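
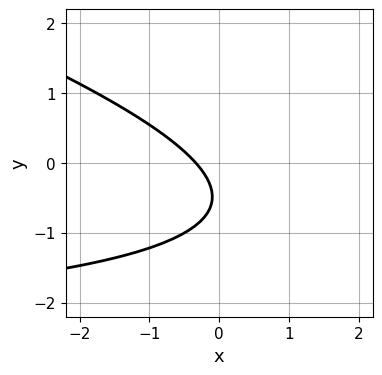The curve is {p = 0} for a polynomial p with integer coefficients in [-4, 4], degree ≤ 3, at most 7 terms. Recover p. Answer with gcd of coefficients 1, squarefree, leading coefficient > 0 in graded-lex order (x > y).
x*y + 3*y^2 + 3*x + 3*y + 1

1. Degree: no degree-1 curve has this shape, so deg p = 2.
2. Checking where it meets the axes: the curve avoids every integer y-axis point in the box.
3. Putting this together gives p.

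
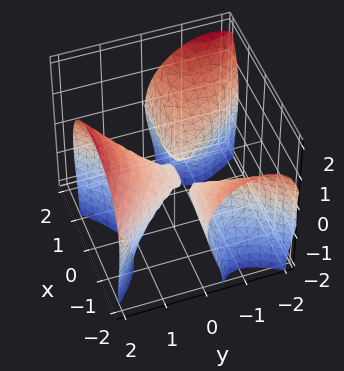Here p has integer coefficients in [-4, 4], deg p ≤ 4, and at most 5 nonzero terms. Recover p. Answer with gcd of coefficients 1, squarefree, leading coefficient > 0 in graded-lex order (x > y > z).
3*x^2*y - 2*y^3 + z^3 + 2*x*y + 3*z^2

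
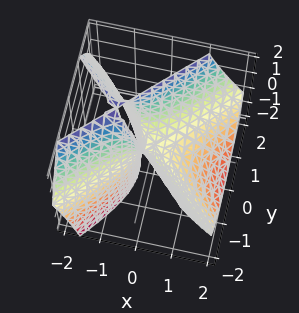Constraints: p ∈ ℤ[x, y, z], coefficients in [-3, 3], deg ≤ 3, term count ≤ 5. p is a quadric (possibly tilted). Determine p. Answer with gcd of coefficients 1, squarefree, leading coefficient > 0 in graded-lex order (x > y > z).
2*x^2 + 2*x*z - 2*y^2 + z

deg p = 2.
From the visible intercepts: it meets the z-axis at z = 0 (among the integer gridlines); it crosses the y-axis at the gridline y = 0; it meets the x-axis at x = 0 (among the integer gridlines).
These observations pin down the coefficients.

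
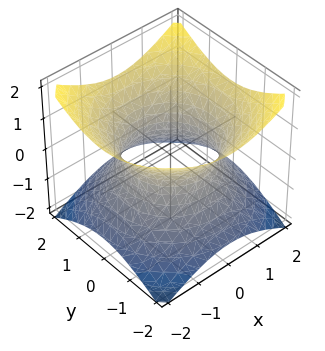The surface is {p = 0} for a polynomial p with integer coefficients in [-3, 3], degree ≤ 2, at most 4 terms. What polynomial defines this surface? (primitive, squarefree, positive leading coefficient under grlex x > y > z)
(a) Degree: a generic line meets the surface in up to 2 points, so deg p = 2.
(b) Symmetries: rotational symmetry about the z-axis ⇒ p depends on x, y only through x² + y².
(c) Observable constraints: a circular section at z = 0 has radius between 1 and 2; it misses every integer gridline on the z-axis.
(d) These observations pin down the coefficients.

2*x^2 + 2*y^2 - 3*z^2 - 3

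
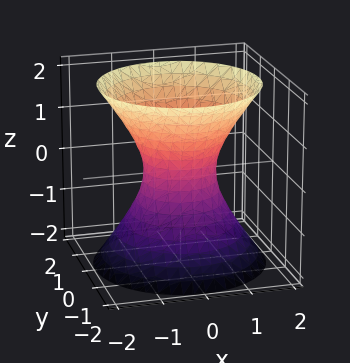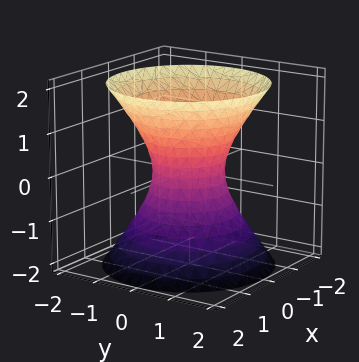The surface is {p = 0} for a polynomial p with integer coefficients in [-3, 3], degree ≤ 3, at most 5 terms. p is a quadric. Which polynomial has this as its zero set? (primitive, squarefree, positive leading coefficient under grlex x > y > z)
3*x^2 + 3*y^2 - 2*z^2 - 2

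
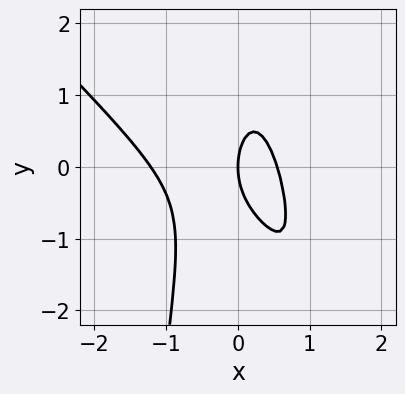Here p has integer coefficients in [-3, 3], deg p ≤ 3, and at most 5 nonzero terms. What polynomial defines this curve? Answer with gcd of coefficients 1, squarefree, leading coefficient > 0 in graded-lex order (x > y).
The degree is 3 — the shape is more complex than any degree-2 curve.
Against the integer gridlines: one y-axis crossing is at y = 0; it crosses the x-axis at the gridline x = 0.
Solving for integer coefficients yields p as stated.

3*x^3 + 3*x^2*y + 2*x^2 + y^2 - 2*x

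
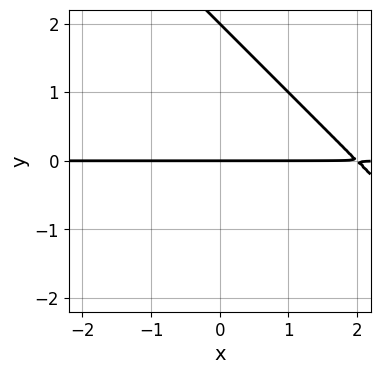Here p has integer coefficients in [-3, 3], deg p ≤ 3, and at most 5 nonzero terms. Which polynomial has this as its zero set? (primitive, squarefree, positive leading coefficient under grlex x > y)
x*y + y^2 - 2*y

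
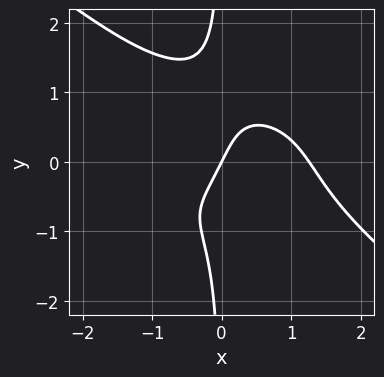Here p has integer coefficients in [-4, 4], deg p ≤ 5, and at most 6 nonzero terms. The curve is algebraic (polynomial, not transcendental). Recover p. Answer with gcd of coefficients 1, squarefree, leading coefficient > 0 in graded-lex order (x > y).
x^4 + 2*x*y^3 + 2*x^2*y - 2*x + y

(a) Degree: a generic line meets the curve in up to 4 points, so deg p = 4.
(b) Observable constraints: one x-axis crossing is at x = 0; one y-axis crossing is at y = 0.
(c) Putting this together gives p.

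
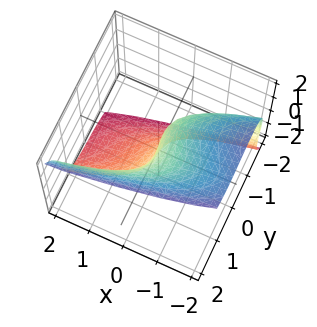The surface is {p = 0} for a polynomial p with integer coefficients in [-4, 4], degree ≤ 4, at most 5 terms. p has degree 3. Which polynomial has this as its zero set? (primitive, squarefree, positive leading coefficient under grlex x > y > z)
1. The degree is 3 — no degree-2 surface has this shape.
2. From the visible intercepts: one x-axis crossing is at x = 0; one z-axis crossing is at z = 0; it crosses the y-axis at the gridline y = 0.
3. These observations pin down the coefficients.

2*y^3 - z^3 - y*z - 3*x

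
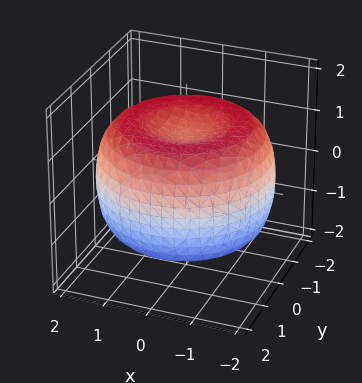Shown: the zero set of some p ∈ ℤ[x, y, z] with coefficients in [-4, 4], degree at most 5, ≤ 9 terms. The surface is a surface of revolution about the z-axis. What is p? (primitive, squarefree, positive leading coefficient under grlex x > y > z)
x^4 + 2*x^2*y^2 + y^4 - 3*x^2 - 3*y^2 + 3*z^2 - 3

(a) deg p = 4.
(b) Symmetry: the z-axis is an axis of rotation, so x and y enter only as x² + y².
(c) Checking where it meets the axes: among the integer gridlines, it crosses the z-axis at z ∈ {-1, 1}; a circular section at z = 0 has radius between 1 and 2.
(d) Together with the visible shape, these determine p as stated.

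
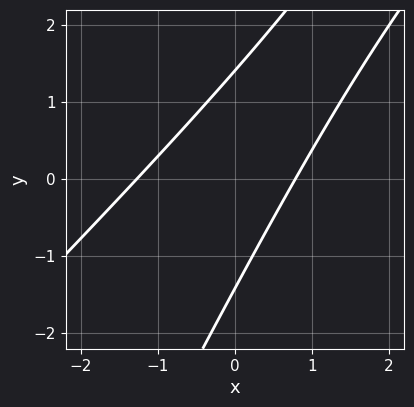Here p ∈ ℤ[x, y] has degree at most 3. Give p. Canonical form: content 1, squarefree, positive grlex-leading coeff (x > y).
2*x^2 - 3*x*y + y^2 + x - 2

1. The degree is 2 — the shape is more complex than any degree-1 curve.
2. Solving for integer coefficients yields p as stated.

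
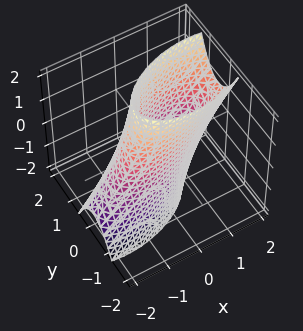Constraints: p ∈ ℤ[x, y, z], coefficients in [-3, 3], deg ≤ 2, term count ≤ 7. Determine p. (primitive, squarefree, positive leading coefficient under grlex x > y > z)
First, deg p = 2. The shape is more complex than any degree-1 surface.
Then, from the visible intercepts: the surface avoids every integer z-axis point in the box.
Finally, together with the visible shape, these determine p as stated.

x^2 - x*y - x*z + 3*y^2 - 2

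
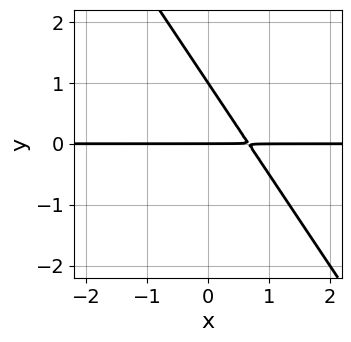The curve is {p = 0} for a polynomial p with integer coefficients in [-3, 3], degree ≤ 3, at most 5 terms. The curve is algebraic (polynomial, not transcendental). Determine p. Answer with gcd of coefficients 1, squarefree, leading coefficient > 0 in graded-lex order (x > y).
1. Degree: the shape is more complex than any degree-1 curve, so deg p = 2.
2. Checking where it meets the axes: among the integer gridlines, it crosses the y-axis at y ∈ {0, 1}; every point of the x-axis in the box is on the curve.
3. Together with the visible shape, these determine p as stated.

3*x*y + 2*y^2 - 2*y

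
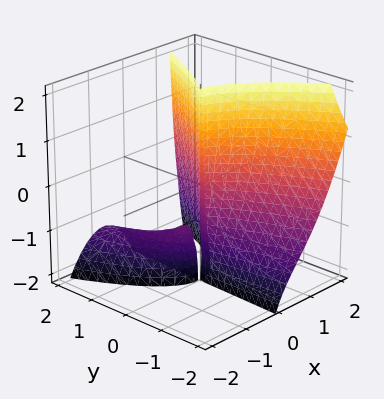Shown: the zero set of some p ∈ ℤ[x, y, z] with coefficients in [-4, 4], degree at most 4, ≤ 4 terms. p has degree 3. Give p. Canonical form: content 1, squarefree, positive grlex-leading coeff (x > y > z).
3*x^3 + 2*x*y*z - y^2*z - 2*y^2

(a) I count 2 distinct pieces. Treating them together as one polynomial.
(b) deg p = 3. The shape is more complex than any degree-2 surface.
(c) From the axis intercepts and sections: every point of the z-axis in the box is on the surface; it meets the x-axis at x = 0 (among the integer gridlines); it crosses the y-axis at the gridline y = 0.
(d) Matching integer coefficients to the picture gives p.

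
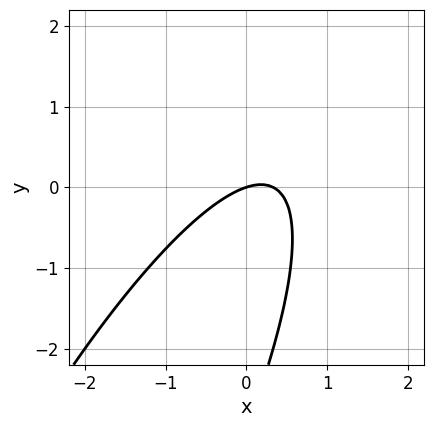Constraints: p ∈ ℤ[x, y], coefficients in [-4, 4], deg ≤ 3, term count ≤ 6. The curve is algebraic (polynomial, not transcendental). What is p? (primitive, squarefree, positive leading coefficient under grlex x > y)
3*x^2 - 3*x*y + y^2 - x + 3*y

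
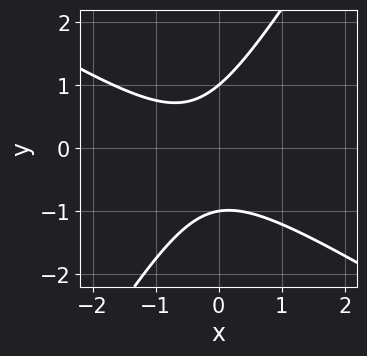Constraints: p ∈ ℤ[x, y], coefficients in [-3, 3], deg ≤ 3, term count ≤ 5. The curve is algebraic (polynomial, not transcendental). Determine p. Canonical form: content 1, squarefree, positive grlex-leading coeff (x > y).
3*x^2 + 3*x*y - 3*y^2 + 2*x + 3

(a) deg p = 2.
(b) From the axis intercepts and sections: among the integer gridlines, it crosses the y-axis at y ∈ {-1, 1}; it misses every integer gridline on the x-axis.
(c) Solving for integer coefficients yields p as stated.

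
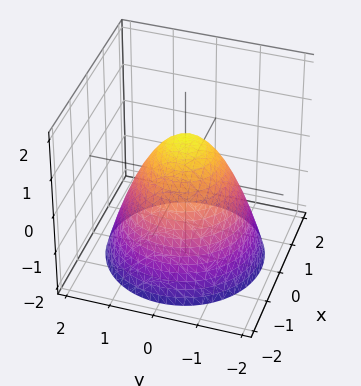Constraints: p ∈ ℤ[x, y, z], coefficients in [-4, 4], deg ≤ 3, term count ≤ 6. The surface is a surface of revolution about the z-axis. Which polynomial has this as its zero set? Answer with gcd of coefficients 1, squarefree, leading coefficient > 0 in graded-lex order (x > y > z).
1. deg p = 2. No degree-1 surface has this shape.
2. Symmetries: rotational symmetry about the z-axis ⇒ p depends on x, y only through x² + y².
3. Checking where it meets the axes: the y-axis gridline crossings are at y ∈ {-1, 1}; it meets the z-axis at z = 1 (among the integer gridlines); the x-axis gridline crossings are at x ∈ {-1, 1}.
4. Matching integer coefficients to the picture gives p.

x^2 + y^2 + z - 1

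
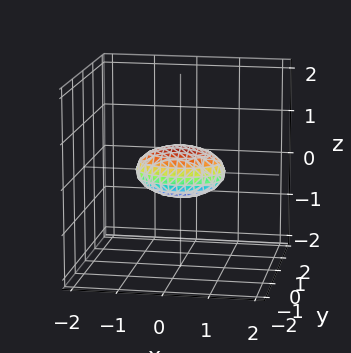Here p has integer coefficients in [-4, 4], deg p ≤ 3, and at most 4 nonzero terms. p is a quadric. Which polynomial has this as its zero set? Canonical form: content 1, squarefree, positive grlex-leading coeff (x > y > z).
x^2 + 2*y^2 + 3*z^2 - 1

1. deg p = 2.
2. Symmetries: it's symmetric under y → −y, forcing even powers of y; it's symmetric under x → −x, forcing even powers of x; it's symmetric under z → −z, forcing even powers of z.
3. Reading off the gridlines: the x-axis gridline crossings are at x ∈ {-1, 1}.
4. Together with the visible shape, these determine p as stated.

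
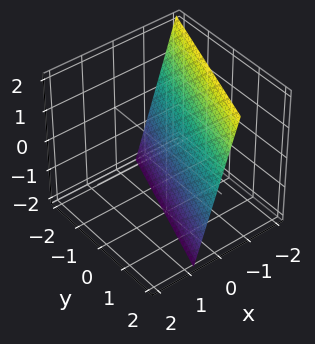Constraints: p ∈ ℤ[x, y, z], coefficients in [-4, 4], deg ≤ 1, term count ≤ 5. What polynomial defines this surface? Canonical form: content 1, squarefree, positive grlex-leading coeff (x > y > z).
3*x - y + z + 2

First, deg p = 1.
Next, from the visible intercepts: one y-axis crossing is at y = 2; one z-axis crossing is at z = -2.
Finally, assembling these constraints gives the stated polynomial.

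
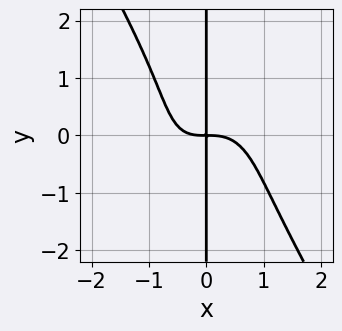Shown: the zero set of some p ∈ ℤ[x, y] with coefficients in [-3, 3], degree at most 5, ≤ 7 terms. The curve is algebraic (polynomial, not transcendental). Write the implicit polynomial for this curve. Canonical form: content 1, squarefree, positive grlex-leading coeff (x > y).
3*x^4 - x^3*y + x*y^3 + x^2*y + 3*x*y

(a) Degree: the shape is more complex than any degree-3 curve, so deg p = 4.
(b) From the visible intercepts: every point of the y-axis in the box is on the curve.
(c) Solving for integer coefficients yields p as stated.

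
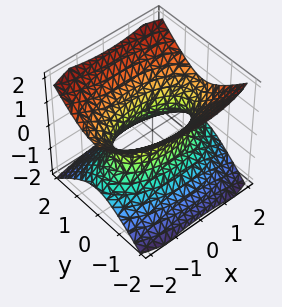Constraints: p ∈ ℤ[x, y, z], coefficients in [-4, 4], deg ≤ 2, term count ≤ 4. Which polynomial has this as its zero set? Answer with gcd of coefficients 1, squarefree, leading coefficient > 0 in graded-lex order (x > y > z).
x^2 + 3*y^2 - 3*z^2 - 2

First, degree: one connected sheet with a waist; a quadric, so deg p = 2.
Then, symmetries: it's symmetric under z → −z, forcing even powers of z; it's symmetric under x → −x, forcing even powers of x; it's symmetric under y → −y, forcing even powers of y.
Next, from the axis intercepts and sections: no z-intercept at any integer in the box.
Finally, solving for integer coefficients yields p as stated.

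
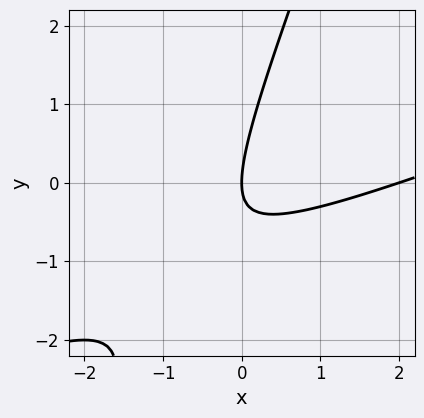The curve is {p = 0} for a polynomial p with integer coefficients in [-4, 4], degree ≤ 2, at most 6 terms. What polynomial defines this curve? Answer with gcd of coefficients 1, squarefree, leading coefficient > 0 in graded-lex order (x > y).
deg p = 2.
From the visible intercepts: among the integer gridlines, it crosses the x-axis at x ∈ {0, 2}; it crosses the y-axis at the gridline y = 0.
These observations pin down the coefficients.

x^2 - 3*x*y + y^2 - 2*x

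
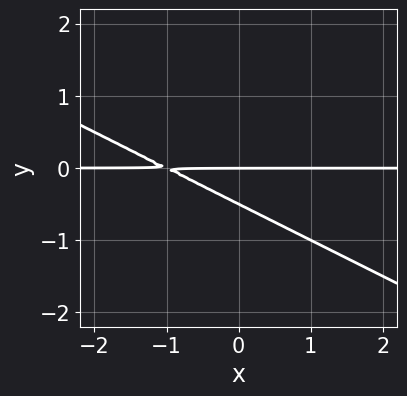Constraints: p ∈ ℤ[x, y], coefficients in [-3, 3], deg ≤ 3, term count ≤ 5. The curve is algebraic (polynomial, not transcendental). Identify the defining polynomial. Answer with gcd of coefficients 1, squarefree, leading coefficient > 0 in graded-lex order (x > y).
deg p = 2. The shape is more complex than any degree-1 curve.
Checking where it meets the axes: it meets the y-axis at y = 0 (among the integer gridlines); the visible x-axis segment lies entirely on the curve.
Fitting integer coefficients to these (and the overall shape) gives p.

x*y + 2*y^2 + y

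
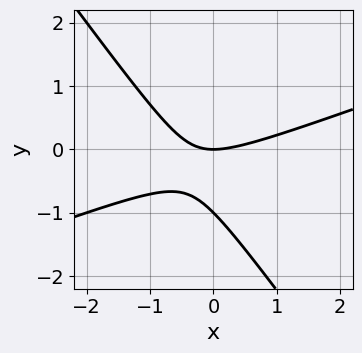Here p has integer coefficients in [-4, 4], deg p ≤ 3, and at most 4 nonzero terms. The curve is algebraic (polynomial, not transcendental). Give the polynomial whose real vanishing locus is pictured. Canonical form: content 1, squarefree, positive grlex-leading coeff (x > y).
First, degree: a generic line meets the curve in up to 2 points, so deg p = 2.
Then, against the integer gridlines: the y-axis gridline crossings are at y ∈ {-1, 0}; it meets the x-axis at x = 0 (among the integer gridlines).
Finally, these observations pin down the coefficients.

x^2 - 2*x*y - 2*y^2 - 2*y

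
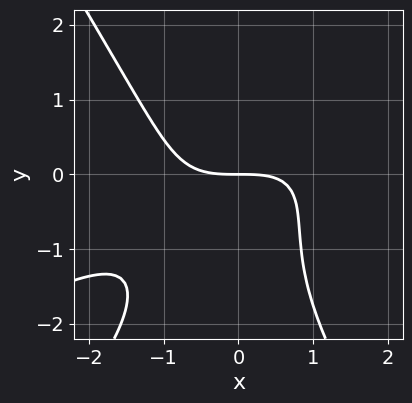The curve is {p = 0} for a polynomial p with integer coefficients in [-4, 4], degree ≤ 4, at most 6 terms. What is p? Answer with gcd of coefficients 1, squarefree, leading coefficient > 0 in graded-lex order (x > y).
(a) Degree: a generic line meets the curve in up to 3 points, so deg p = 3.
(b) From the axis intercepts and sections: one y-axis crossing is at y = 0; it meets the x-axis at x = 0 (among the integer gridlines).
(c) Putting this together gives p.

x^3 - 2*x^2*y + y^3 + 2*y^2 + 3*y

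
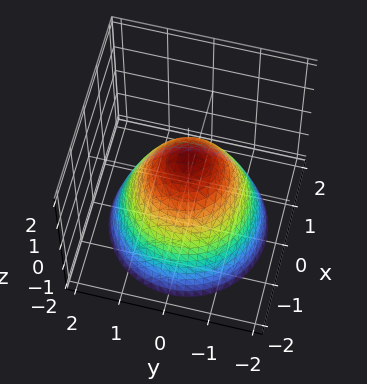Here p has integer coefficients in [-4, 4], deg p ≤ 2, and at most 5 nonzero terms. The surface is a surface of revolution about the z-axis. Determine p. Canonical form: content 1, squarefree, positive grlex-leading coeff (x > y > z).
x^2 + y^2 + z - 1

deg p = 2. The shape is more complex than any degree-1 surface.
Symmetry: every cross-section ⟂ z is a circle, so x, y appear only via x² + y².
Reading off the gridlines: one z-axis crossing is at z = 1; a circular section at z = 0 has radius exactly 1; the x-axis gridline crossings are at x ∈ {-1, 1}; the y-axis gridline crossings are at y ∈ {-1, 1}.
Fitting integer coefficients to these (and the overall shape) gives p.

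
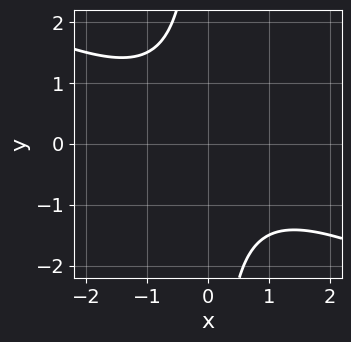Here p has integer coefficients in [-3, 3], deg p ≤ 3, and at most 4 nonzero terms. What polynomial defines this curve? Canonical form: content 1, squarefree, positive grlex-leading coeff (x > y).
1. deg p = 2.
2. From the axis intercepts and sections: the curve avoids every integer x-axis point in the box; the curve avoids every integer y-axis point in the box.
3. Putting this together gives p.

x^2 + 2*x*y + 2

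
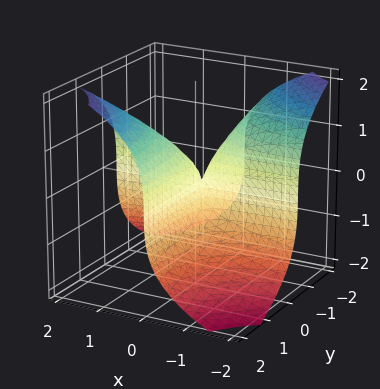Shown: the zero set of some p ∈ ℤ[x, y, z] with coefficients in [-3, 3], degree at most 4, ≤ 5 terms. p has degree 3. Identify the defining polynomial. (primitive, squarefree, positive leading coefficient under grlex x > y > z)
z^3 - 3*x*y - x

First, the degree is 3 — a generic line meets the surface in up to 3 points.
Next, against the integer gridlines: it meets the z-axis at z = 0 (among the integer gridlines); one x-axis crossing is at x = 0; the visible y-axis segment lies entirely on the surface.
Finally, matching integer coefficients to the picture gives p.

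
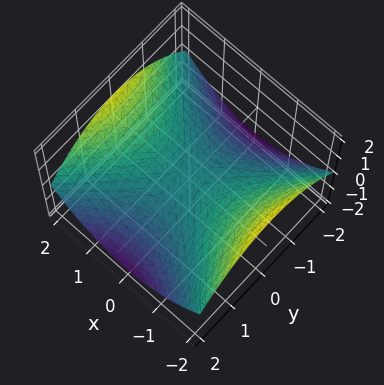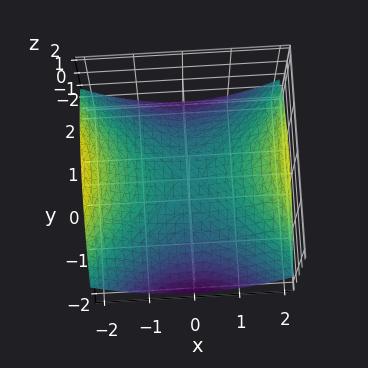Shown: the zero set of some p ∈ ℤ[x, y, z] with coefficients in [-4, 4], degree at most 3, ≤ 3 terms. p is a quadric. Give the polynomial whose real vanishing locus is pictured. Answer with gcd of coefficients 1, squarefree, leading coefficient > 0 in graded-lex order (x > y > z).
x^2 - y^2 - 3*z

First, the degree is 2 — a saddle surface; a quadric.
Next, symmetries: mirror symmetry x ↦ −x ⇒ only even powers of x; it's symmetric under y → −y, forcing even powers of y.
Then, checking where it meets the axes: it crosses the x-axis at the gridline x = 0; it meets the z-axis at z = 0 (among the integer gridlines); it crosses the y-axis at the gridline y = 0.
Finally, the integer polynomial consistent with all of this is the stated p.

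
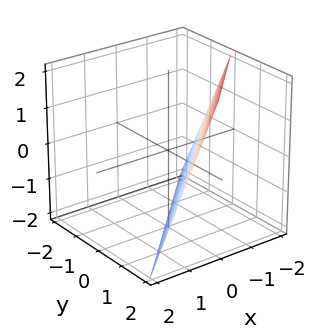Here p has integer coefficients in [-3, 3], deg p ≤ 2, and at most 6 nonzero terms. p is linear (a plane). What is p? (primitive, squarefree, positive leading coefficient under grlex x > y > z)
2*x - 2*y + z + 2

(a) deg p = 1. Every cross-section is a straight line — this is a plane.
(b) From the visible intercepts: one z-axis crossing is at z = -2; it meets the x-axis at x = -1 (among the integer gridlines); it meets the y-axis at y = 1 (among the integer gridlines).
(c) Solving for integer coefficients yields p as stated.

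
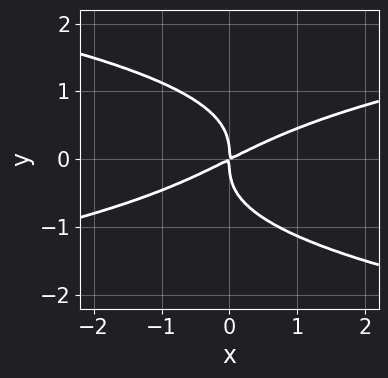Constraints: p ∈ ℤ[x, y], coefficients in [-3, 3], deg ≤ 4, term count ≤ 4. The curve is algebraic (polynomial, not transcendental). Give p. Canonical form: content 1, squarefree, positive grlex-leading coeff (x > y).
(a) deg p = 4. The shape is more complex than any degree-3 curve.
(b) From the axis intercepts and sections: it crosses the y-axis at the gridline y = 0; it meets the x-axis at x = 0 (among the integer gridlines).
(c) Matching integer coefficients to the picture gives p.

2*y^4 - x^2 + 2*x*y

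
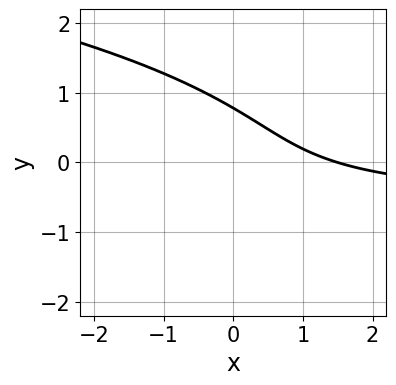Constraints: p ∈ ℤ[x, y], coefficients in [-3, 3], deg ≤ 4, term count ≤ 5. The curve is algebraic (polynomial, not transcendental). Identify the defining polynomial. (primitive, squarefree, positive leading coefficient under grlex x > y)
3*y^3 + 3*x*y + 2*x + 2*y - 3

deg p = 3. No degree-2 curve has this shape.
Putting this together gives p.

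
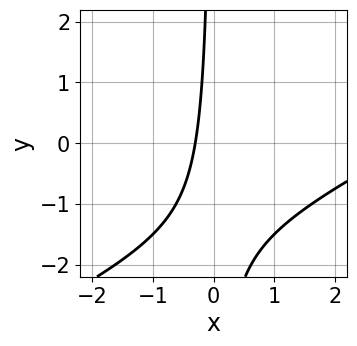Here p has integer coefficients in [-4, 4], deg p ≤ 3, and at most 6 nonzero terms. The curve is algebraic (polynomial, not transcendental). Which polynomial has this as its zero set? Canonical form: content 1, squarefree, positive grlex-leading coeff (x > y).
x^2 - 2*x*y - 3*x - 1

(a) The degree is 2 — a generic line meets the curve in up to 2 points.
(b) From the axis intercepts and sections: it misses every integer gridline on the y-axis.
(c) These observations pin down the coefficients.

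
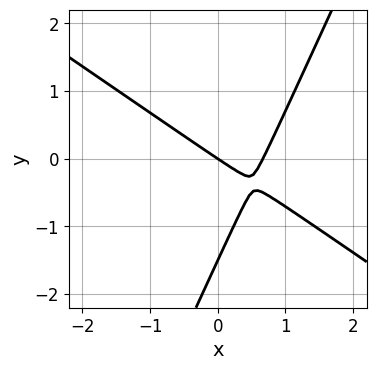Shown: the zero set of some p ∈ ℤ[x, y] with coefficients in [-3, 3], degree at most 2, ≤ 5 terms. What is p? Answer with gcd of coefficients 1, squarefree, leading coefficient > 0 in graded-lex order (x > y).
3*x^2 + 3*x*y - 2*y^2 - 2*x - 3*y

(a) The degree is 2 — no degree-1 curve has this shape.
(b) Observable constraints: it meets the y-axis at y = 0 (among the integer gridlines); it crosses the x-axis at the gridline x = 0.
(c) Solving for integer coefficients yields p as stated.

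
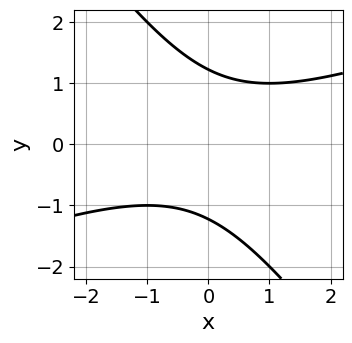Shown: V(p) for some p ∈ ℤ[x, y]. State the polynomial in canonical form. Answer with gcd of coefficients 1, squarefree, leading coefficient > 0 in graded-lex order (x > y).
x^2 - 2*x*y - 2*y^2 + 3

The degree is 2 — no degree-1 curve has this shape.
Reading off the gridlines: no x-intercept at any integer in the box.
The integer polynomial consistent with all of this is the stated p.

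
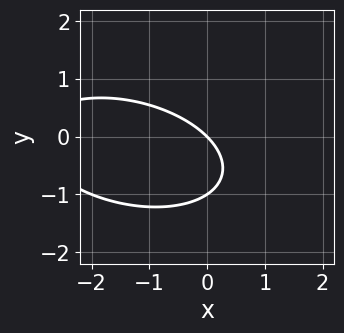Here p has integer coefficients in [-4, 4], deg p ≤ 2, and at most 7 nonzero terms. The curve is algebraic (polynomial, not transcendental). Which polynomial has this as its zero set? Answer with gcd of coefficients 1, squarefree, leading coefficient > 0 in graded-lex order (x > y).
x^2 + x*y + 3*y^2 + 3*x + 3*y

(a) Degree: the shape is more complex than any degree-1 curve, so deg p = 2.
(b) Observable constraints: the y-axis gridline crossings are at y ∈ {-1, 0}; one x-axis crossing is at x = 0.
(c) These observations pin down the coefficients.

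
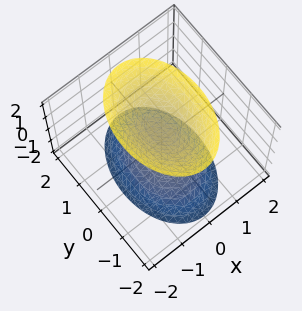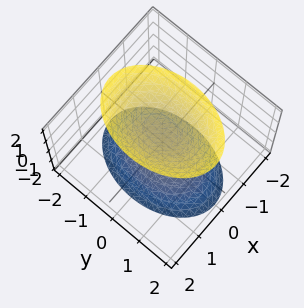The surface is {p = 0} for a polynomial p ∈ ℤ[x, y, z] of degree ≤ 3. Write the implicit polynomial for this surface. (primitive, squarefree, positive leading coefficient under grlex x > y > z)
The picture has 2 separate pieces.
deg p = 2.
Symmetries: it's symmetric under x → −x, forcing even powers of x; the z ↦ −z reflection is a symmetry, so z appears only in even powers; the y ↦ −y reflection is a symmetry, so y appears only in even powers.
From the visible intercepts: it misses every integer gridline on the y-axis; the surface avoids every integer x-axis point in the box; among the integer gridlines, it crosses the z-axis at z ∈ {-1, 1}.
Fitting integer coefficients to these (and the overall shape) gives p.

2*x^2 + y^2 - z^2 + 1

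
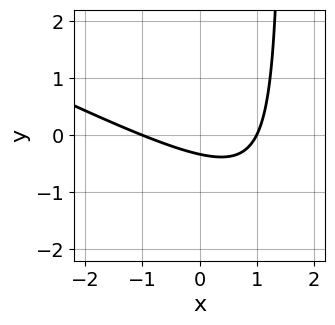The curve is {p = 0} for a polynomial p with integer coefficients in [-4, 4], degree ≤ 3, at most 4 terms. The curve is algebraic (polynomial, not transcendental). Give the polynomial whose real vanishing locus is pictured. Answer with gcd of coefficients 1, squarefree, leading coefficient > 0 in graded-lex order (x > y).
x^2 + 2*x*y - 3*y - 1

The degree is 2 — a generic line meets the curve in up to 2 points.
Checking where it meets the axes: among the integer gridlines, it crosses the x-axis at x ∈ {-1, 1}.
Fitting integer coefficients to these (and the overall shape) gives p.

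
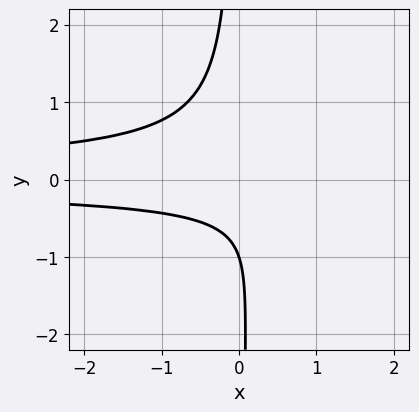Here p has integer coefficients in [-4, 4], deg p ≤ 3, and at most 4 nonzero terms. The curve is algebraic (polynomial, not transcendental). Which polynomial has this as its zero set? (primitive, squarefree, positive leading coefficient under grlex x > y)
3*x*y^2 + y + 1

(a) The degree is 3 — the shape is more complex than any degree-2 curve.
(b) From the axis intercepts and sections: it meets the y-axis at y = -1 (among the integer gridlines); the curve avoids every integer x-axis point in the box.
(c) Fitting integer coefficients to these (and the overall shape) gives p.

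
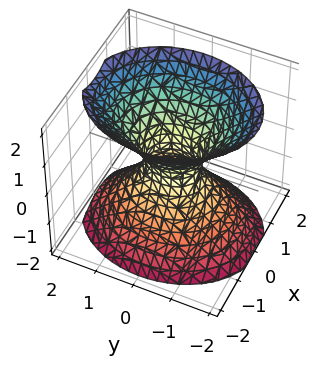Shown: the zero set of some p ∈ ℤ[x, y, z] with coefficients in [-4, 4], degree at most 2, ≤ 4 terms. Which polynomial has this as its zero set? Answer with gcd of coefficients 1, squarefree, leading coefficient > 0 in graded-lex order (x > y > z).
(a) Degree: an hourglass — one-sheet hyperboloid; a quadric, so deg p = 2.
(b) Symmetries: the z ↦ −z reflection is a symmetry, so z appears only in even powers; mirror symmetry x ↦ −x ⇒ only even powers of x; mirror symmetry y ↦ −y ⇒ only even powers of y.
(c) Reading off the gridlines: no z-intercept at any integer in the box.
(d) Assembling these constraints gives the stated polynomial.

3*x^2 + 2*y^2 - 2*z^2 - 1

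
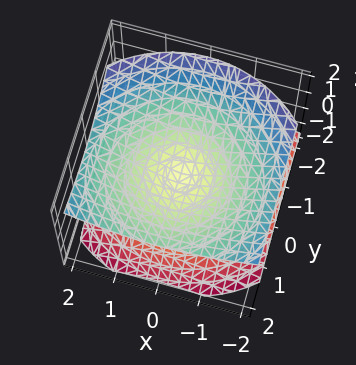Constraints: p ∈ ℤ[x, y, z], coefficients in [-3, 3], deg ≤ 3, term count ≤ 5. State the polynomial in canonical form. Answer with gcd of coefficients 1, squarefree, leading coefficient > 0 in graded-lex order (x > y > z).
The degree is 2 — a generic line meets the surface in up to 2 points.
Against the integer gridlines: one x-axis crossing is at x = 0; one z-axis crossing is at z = 0.
Matching integer coefficients to the picture gives p.

x^2 + y^2 - y*z - 2*z^2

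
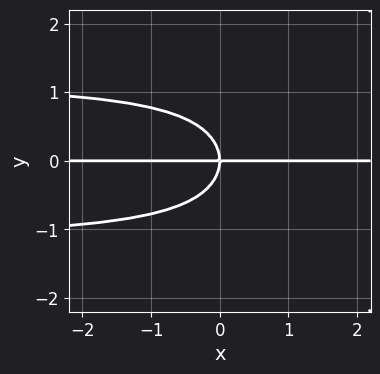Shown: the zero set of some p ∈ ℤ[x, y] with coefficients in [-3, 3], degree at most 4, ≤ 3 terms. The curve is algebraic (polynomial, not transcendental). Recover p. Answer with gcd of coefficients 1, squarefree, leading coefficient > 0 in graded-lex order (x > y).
2*x*y^3 - 3*y^3 - 3*x*y

(a) The degree is 4 — a generic line meets the curve in up to 4 points.
(b) From the axis intercepts and sections: one y-axis crossing is at y = 0; every point of the x-axis in the box is on the curve.
(c) These observations pin down the coefficients.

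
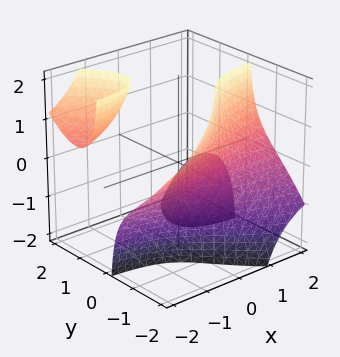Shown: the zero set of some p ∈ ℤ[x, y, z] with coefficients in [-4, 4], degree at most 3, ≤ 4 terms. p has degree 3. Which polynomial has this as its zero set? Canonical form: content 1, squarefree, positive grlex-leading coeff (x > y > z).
2*x*y*z + y^3 + 2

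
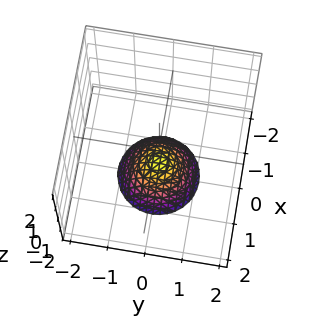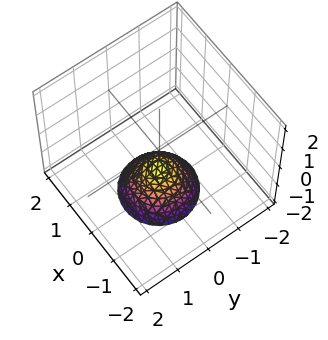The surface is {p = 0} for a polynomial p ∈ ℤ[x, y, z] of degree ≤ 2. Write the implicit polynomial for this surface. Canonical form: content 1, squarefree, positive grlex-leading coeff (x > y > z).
x^2 + y^2 + z + 1

First, deg p = 2.
Then, symmetries: rotational symmetry about the z-axis ⇒ p depends on x, y only through x² + y².
Next, reading off the gridlines: the surface avoids every integer y-axis point in the box; a circular section at z = -2 has radius exactly 1; no x-intercept at any integer in the box; one z-axis crossing is at z = -1.
Finally, together with the visible shape, these determine p as stated.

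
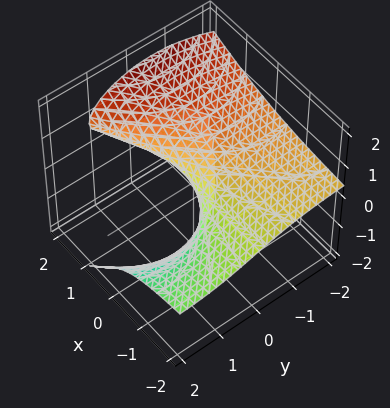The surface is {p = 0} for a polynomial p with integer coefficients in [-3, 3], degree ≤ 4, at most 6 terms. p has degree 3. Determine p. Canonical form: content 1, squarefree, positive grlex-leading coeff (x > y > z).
y^2*z + z^3 - 3*x*z + 2*z^2 + 2*y

Degree: a generic line meets the surface in up to 3 points, so deg p = 3.
From the visible intercepts: among the integer gridlines, it crosses the z-axis at z ∈ {-2, 0}; every point of the x-axis in the box is on the surface; it meets the y-axis at y = 0 (among the integer gridlines).
Matching integer coefficients to the picture gives p.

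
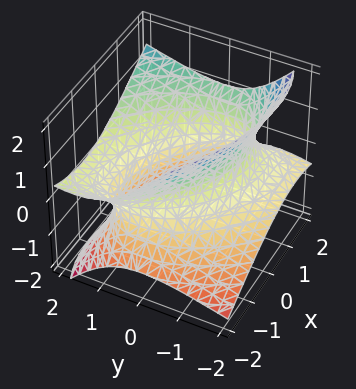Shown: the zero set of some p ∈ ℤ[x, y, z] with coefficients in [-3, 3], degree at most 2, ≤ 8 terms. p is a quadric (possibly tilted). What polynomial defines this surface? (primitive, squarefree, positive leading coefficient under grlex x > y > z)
x^2 + x*y + y^2 - 2*y*z - 2*z^2 - 2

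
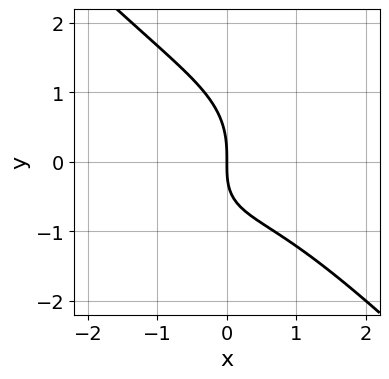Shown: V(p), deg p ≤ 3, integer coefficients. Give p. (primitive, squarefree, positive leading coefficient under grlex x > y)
x^3 + y^3 + x*y + 2*x

The degree is 3 — the shape is more complex than any degree-2 curve.
Against the integer gridlines: it crosses the x-axis at the gridline x = 0; it meets the y-axis at y = 0 (among the integer gridlines).
The integer polynomial consistent with all of this is the stated p.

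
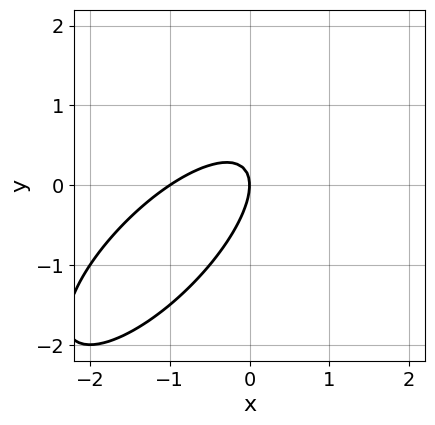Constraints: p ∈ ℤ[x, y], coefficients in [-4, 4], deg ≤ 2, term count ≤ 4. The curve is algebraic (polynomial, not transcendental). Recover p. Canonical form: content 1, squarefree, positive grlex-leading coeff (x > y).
2*x^2 - 3*x*y + 2*y^2 + 2*x

1. The degree is 2 — no degree-1 curve has this shape.
2. Observable constraints: it crosses the y-axis at the gridline y = 0; the x-axis gridline crossings are at x ∈ {-1, 0}.
3. Solving for integer coefficients yields p as stated.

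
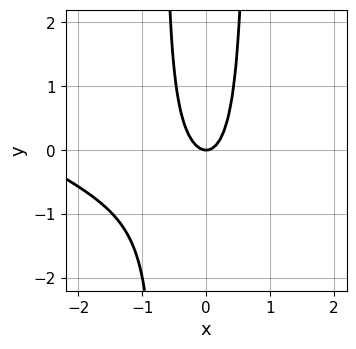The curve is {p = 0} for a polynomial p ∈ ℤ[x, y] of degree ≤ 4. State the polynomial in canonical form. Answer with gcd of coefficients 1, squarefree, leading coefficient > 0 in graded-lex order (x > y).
First, degree: no degree-2 curve has this shape, so deg p = 3.
Then, reading off the gridlines: it crosses the x-axis at the gridline x = 0; it crosses the y-axis at the gridline y = 0.
Finally, fitting integer coefficients to these (and the overall shape) gives p.

x^3 + 2*x^2*y + 3*x^2 - y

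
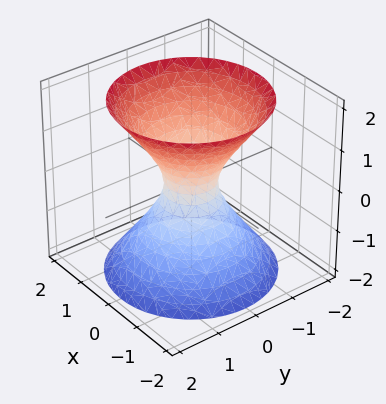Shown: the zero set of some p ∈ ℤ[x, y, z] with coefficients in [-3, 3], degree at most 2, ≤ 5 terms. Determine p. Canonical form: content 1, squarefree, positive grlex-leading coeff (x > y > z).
First, degree: an hourglass — one-sheet hyperboloid; a quadric, so deg p = 2.
Next, symmetries: every cross-section ⟂ z is a circle, so x, y appear only via x² + y²; the z ↦ −z reflection is a symmetry, so z appears only in even powers.
Then, against the integer gridlines: a circular section at z = -1 has radius exactly 1; it misses every integer gridline on the z-axis.
Finally, putting this together gives p.

3*x^2 + 3*y^2 - 2*z^2 - 1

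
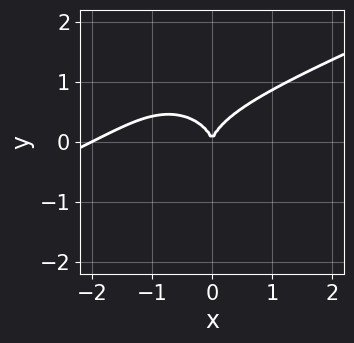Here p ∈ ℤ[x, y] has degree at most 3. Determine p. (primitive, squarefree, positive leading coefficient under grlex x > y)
1. deg p = 3. A generic line meets the curve in up to 3 points.
2. Checking where it meets the axes: the x-axis gridline crossings are at x ∈ {-2, 0}; it crosses the y-axis at the gridline y = 0.
3. The integer polynomial consistent with all of this is the stated p.

x^3 - 2*x^2*y - 2*y^3 + 2*x^2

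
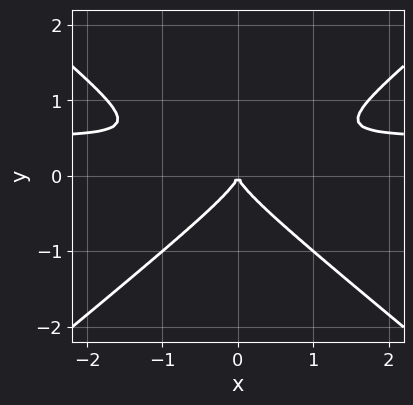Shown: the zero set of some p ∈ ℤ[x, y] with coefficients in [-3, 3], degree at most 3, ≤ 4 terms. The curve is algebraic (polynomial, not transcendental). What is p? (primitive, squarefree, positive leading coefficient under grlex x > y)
2*x^2*y - 3*y^3 - x^2

First, degree: a generic line meets the curve in up to 3 points, so deg p = 3.
Next, symmetries: it's symmetric under x → −x, forcing even powers of x.
Then, checking where it meets the axes: it crosses the x-axis at the gridline x = 0; it meets the y-axis at y = 0 (among the integer gridlines).
Finally, putting this together gives p.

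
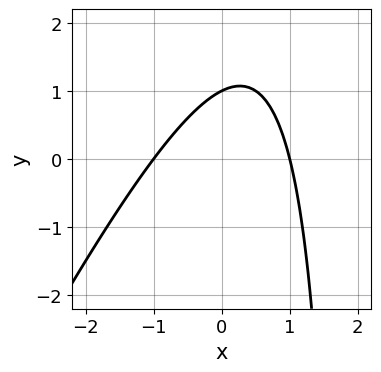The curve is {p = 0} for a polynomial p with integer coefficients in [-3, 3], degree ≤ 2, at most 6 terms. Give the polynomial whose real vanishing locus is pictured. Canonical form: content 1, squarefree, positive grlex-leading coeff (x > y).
2*x^2 - x*y + 2*y - 2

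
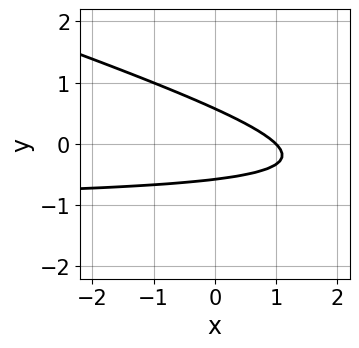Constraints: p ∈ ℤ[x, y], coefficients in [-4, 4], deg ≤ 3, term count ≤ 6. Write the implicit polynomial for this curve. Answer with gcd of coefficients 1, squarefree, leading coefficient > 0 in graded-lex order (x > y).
deg p = 2.
Against the integer gridlines: it crosses the x-axis at the gridline x = 1.
Putting this together gives p.

x*y + 3*y^2 + x - 1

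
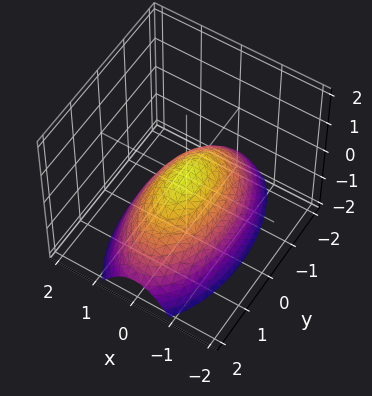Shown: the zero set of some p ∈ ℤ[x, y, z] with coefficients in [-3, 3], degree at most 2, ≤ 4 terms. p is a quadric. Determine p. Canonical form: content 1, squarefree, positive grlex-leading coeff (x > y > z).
3*x^2 + y^2 + 3*z

First, deg p = 2. A paraboloid; a quadric.
Next, symmetries: the x ↦ −x reflection is a symmetry, so x appears only in even powers; the y ↦ −y reflection is a symmetry, so y appears only in even powers.
Next, from the axis intercepts and sections: it crosses the x-axis at the gridline x = 0; it meets the y-axis at y = 0 (among the integer gridlines).
Finally, putting this together gives p.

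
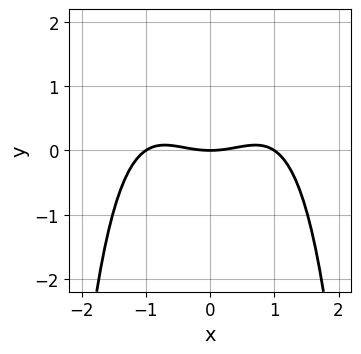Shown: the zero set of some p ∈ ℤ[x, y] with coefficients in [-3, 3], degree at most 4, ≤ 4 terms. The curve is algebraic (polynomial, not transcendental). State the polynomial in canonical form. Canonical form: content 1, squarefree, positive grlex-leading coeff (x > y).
x^4 - x^2 + 3*y

(a) Degree: no degree-3 curve has this shape, so deg p = 4.
(b) Symmetries: it's symmetric under x → −x, forcing even powers of x.
(c) From the visible intercepts: one y-axis crossing is at y = 0; the x-axis gridline crossings are at x ∈ {-1, 0, 1}.
(d) Together with the visible shape, these determine p as stated.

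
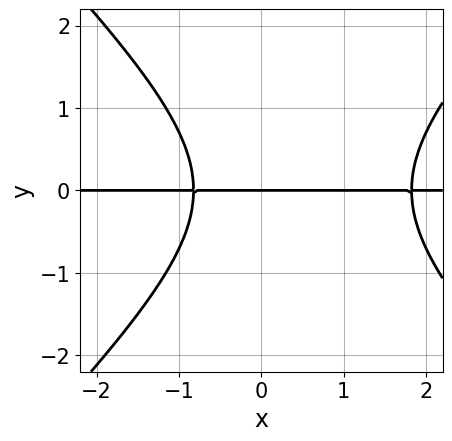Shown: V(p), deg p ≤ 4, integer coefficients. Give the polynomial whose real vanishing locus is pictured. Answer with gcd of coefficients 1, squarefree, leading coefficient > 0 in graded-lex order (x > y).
First, degree: a generic line meets the curve in up to 3 points, so deg p = 3.
Next, reading off the gridlines: the visible x-axis segment lies entirely on the curve; it meets the y-axis at y = 0 (among the integer gridlines).
Finally, these observations pin down the coefficients.

2*x^2*y - 2*y^3 - 2*x*y - 3*y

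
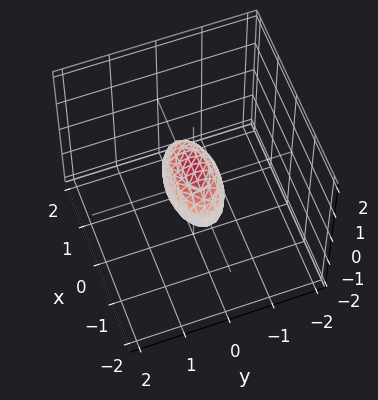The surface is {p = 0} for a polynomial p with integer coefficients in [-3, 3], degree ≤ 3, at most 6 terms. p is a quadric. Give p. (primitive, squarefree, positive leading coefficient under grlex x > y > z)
1. The degree is 2 — bounded and convex; a quadric.
2. Symmetries: it's symmetric under z → −z, forcing even powers of z; it's symmetric under y → −y, forcing even powers of y; mirror symmetry x ↦ −x ⇒ only even powers of x.
3. Reading off the gridlines: the x-axis gridline crossings are at x ∈ {-1, 1}.
4. Fitting integer coefficients to these (and the overall shape) gives p.

x^2 + 3*y^2 + 2*z^2 - 1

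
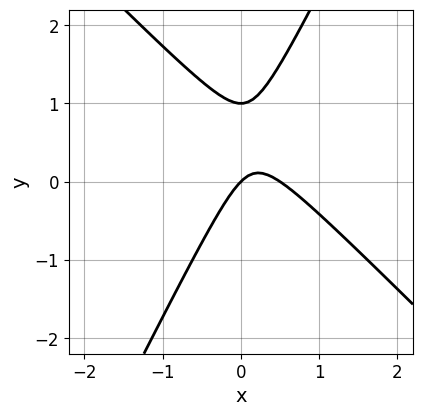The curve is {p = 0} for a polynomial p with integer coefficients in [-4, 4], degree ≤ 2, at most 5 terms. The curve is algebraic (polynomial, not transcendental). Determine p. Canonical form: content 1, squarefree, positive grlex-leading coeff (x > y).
2*x^2 + x*y - y^2 - x + y

(a) deg p = 2. A generic line meets the curve in up to 2 points.
(b) From the axis intercepts and sections: one x-axis crossing is at x = 0; among the integer gridlines, it crosses the y-axis at y ∈ {0, 1}.
(c) The integer polynomial consistent with all of this is the stated p.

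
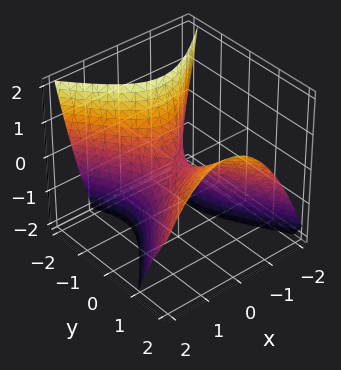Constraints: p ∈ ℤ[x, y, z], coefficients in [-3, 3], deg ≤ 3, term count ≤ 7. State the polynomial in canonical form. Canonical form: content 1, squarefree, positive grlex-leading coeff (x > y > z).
(a) Degree: no degree-1 surface has this shape, so deg p = 2.
(b) From the axis intercepts and sections: it crosses the y-axis at the gridline y = 0; it crosses the z-axis at the gridline z = 0; it meets the x-axis at x = 0 (among the integer gridlines).
(c) Solving for integer coefficients yields p as stated.

3*x^2 - x*y - 2*y^2 + 2*y*z + 2*z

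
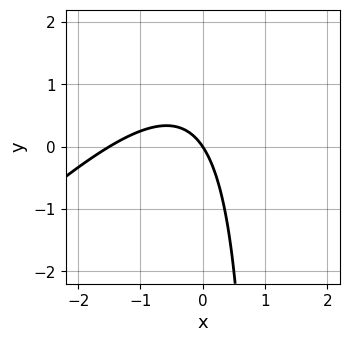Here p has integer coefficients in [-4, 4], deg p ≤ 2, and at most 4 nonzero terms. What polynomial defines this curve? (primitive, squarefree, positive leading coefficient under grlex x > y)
(a) The degree is 2 — no degree-1 curve has this shape.
(b) Reading off the gridlines: it crosses the y-axis at the gridline y = 0; it crosses the x-axis at the gridline x = 0.
(c) Putting this together gives p.

2*x^2 - 2*x*y + 3*x + 2*y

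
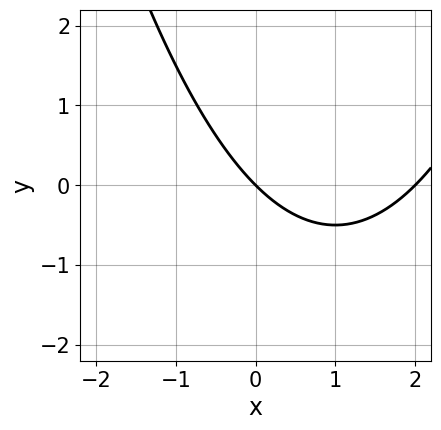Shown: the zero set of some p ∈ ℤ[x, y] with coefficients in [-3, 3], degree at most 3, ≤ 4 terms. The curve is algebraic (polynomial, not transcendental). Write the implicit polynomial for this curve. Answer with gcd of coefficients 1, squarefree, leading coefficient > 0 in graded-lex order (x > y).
x^2 - 2*x - 2*y

First, the degree is 2 — no degree-1 curve has this shape.
Next, observable constraints: it meets the y-axis at y = 0 (among the integer gridlines); the x-axis gridline crossings are at x ∈ {0, 2}.
Finally, together with the visible shape, these determine p as stated.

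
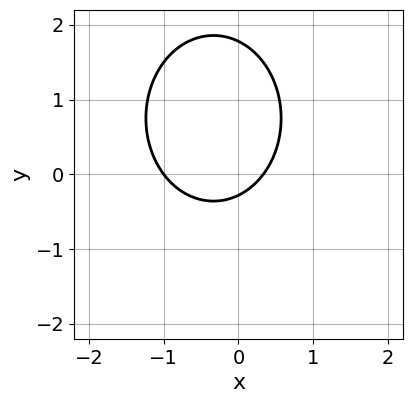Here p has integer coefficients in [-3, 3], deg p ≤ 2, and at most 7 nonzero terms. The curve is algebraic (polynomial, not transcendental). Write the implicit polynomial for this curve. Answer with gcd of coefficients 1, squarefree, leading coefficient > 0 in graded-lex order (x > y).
1. The degree is 2 — a generic line meets the curve in up to 2 points.
2. Observable constraints: one x-axis crossing is at x = -1.
3. Assembling these constraints gives the stated polynomial.

3*x^2 + 2*y^2 + 2*x - 3*y - 1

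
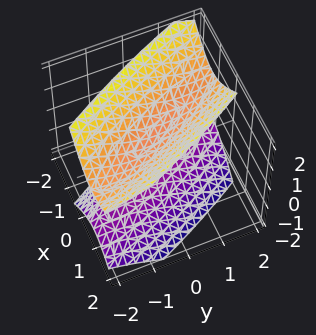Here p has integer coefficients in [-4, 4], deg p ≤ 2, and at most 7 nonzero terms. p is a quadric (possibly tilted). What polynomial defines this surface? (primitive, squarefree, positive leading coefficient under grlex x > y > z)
First, I count 2 distinct pieces. Treating them together as one polynomial.
Then, the degree is 2 — no degree-1 surface has this shape.
Then, checking where it meets the axes: no x-intercept at any integer in the box; it misses every integer gridline on the y-axis.
Finally, these observations pin down the coefficients.

3*x^2 + 3*x*y + y^2 - 2*z^2 + 1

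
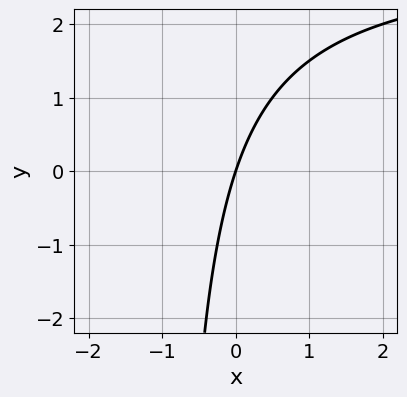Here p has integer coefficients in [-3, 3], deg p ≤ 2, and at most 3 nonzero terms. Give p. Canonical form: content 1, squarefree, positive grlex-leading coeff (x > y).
1. The degree is 2 — the shape is more complex than any degree-1 curve.
2. Observable constraints: it crosses the y-axis at the gridline y = 0; it crosses the x-axis at the gridline x = 0.
3. Solving for integer coefficients yields p as stated.

x*y - 3*x + y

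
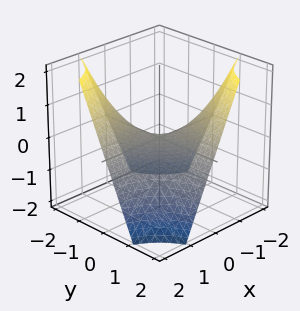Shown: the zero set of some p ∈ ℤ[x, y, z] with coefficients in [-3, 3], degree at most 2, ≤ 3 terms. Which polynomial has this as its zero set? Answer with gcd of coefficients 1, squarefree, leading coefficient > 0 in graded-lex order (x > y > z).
x*y + z

The degree is 2 — a saddle surface; a quadric.
From the visible intercepts: every point of the y-axis in the box is on the surface; one z-axis crossing is at z = 0; every point of the x-axis in the box is on the surface.
Fitting integer coefficients to these (and the overall shape) gives p.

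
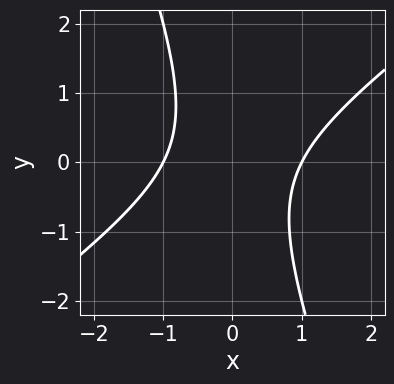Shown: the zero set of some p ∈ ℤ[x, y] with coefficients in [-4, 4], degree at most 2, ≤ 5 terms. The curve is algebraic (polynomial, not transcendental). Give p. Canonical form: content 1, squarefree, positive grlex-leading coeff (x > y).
2*x^2 - 2*x*y - y^2 - 2

First, degree: the shape is more complex than any degree-1 curve, so deg p = 2.
Next, from the visible intercepts: among the integer gridlines, it crosses the x-axis at x ∈ {-1, 1}; the curve avoids every integer y-axis point in the box.
Finally, assembling these constraints gives the stated polynomial.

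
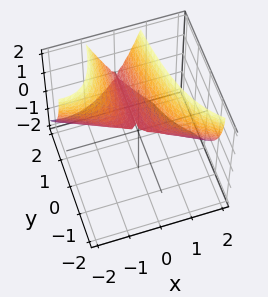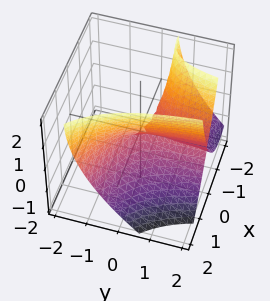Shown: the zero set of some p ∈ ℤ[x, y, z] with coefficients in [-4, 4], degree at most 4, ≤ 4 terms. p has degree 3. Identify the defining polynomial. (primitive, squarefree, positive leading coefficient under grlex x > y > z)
First, the degree is 3 — a generic line meets the surface in up to 3 points.
Then, against the integer gridlines: it crosses the z-axis at the gridline z = 0; every point of the y-axis in the box is on the surface; one x-axis crossing is at x = 0.
Finally, putting this together gives p.

x^3 + 2*x^2*y + x^2*z - z^2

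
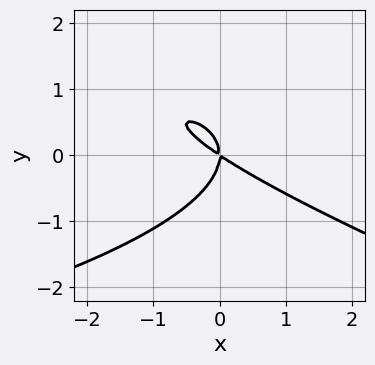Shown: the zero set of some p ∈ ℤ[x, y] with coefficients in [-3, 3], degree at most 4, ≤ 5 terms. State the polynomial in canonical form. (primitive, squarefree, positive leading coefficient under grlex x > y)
x*y^2 + 3*y^3 + 2*x^2 + 3*x*y

(a) deg p = 3. The shape is more complex than any degree-2 curve.
(b) Observable constraints: one x-axis crossing is at x = 0; one y-axis crossing is at y = 0.
(c) Assembling these constraints gives the stated polynomial.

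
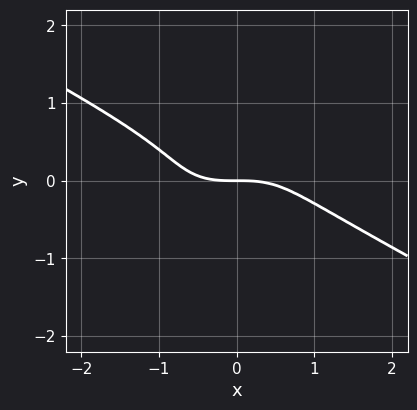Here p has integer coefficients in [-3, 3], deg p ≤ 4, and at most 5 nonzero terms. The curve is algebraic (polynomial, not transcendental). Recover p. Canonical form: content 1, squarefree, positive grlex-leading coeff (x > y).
First, the degree is 3 — a generic line meets the curve in up to 3 points.
Then, reading off the gridlines: it meets the y-axis at y = 0 (among the integer gridlines); it meets the x-axis at x = 0 (among the integer gridlines).
Finally, solving for integer coefficients yields p as stated.

x^3 - 2*x*y^2 + 3*y^3 - 2*y^2 + 2*y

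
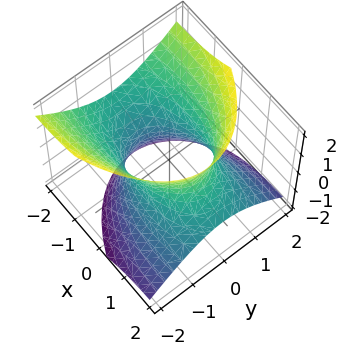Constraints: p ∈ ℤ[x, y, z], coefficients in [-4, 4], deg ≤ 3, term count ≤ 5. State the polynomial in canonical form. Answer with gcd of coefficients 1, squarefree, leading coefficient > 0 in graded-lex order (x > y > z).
First, the degree is 2 — the shape is more complex than any degree-1 surface.
Next, observable constraints: the surface avoids every integer z-axis point in the box; the y-axis gridline crossings are at y ∈ {-1, 1}.
Finally, these observations pin down the coefficients.

x^2 + 3*x*z + 3*y^2 - 2*z^2 - 3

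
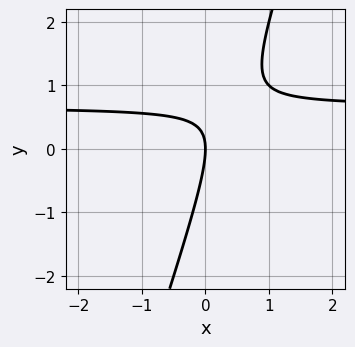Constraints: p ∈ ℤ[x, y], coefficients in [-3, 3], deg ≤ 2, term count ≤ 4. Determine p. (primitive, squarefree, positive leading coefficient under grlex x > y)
(a) The degree is 2 — the shape is more complex than any degree-1 curve.
(b) From the axis intercepts and sections: it crosses the y-axis at the gridline y = 0; it crosses the x-axis at the gridline x = 0.
(c) Fitting integer coefficients to these (and the overall shape) gives p.

3*x*y - y^2 - 2*x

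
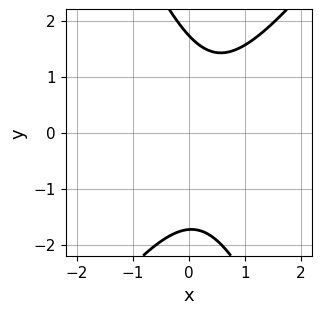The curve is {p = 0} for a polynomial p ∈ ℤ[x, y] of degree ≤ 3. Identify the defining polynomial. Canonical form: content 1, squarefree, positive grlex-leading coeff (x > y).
Degree: no degree-1 curve has this shape, so deg p = 2.
From the visible intercepts: no x-intercept at any integer in the box.
These observations pin down the coefficients.

3*x^2 - x*y - y^2 - 2*x + 3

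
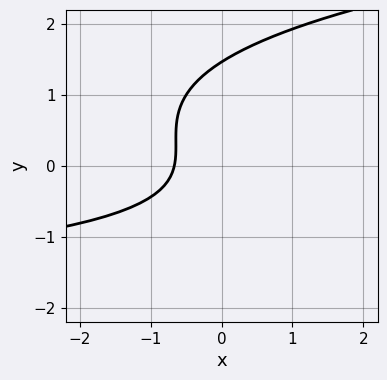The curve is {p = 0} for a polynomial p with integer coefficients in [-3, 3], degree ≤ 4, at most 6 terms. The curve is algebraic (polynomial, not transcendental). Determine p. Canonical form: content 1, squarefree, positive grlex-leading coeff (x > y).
2*y^3 - x*y - 2*y^2 - 3*x - 2

First, degree: the shape is more complex than any degree-2 curve, so deg p = 3.
Finally, the integer polynomial consistent with all of this is the stated p.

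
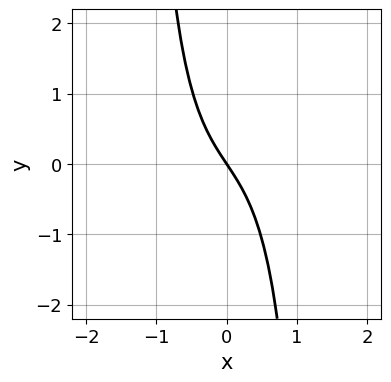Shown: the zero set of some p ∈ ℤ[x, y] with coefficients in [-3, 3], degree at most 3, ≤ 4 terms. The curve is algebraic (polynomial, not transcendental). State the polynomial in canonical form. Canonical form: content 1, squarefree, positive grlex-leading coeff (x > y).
3*x^3 - x^2*y + 3*x + 2*y

1. Degree: a generic line meets the curve in up to 3 points, so deg p = 3.
2. From the axis intercepts and sections: one x-axis crossing is at x = 0; it crosses the y-axis at the gridline y = 0.
3. Matching integer coefficients to the picture gives p.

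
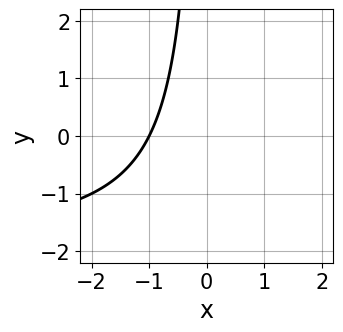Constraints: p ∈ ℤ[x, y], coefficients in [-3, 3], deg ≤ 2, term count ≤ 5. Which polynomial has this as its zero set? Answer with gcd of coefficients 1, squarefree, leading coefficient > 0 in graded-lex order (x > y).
x*y + 2*x + 2

Degree: no degree-1 curve has this shape, so deg p = 2.
Against the integer gridlines: one x-axis crossing is at x = -1; the curve avoids every integer y-axis point in the box.
Assembling these constraints gives the stated polynomial.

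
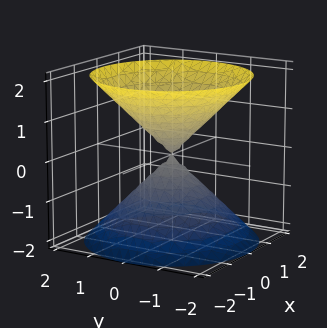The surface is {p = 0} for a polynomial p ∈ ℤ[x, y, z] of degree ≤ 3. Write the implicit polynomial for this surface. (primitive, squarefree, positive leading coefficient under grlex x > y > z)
x^2 + y^2 - z^2

(a) The picture has 2 separate pieces. They look like related sheets of one shape, so recover p as a whole.
(b) Degree: two nappes meeting at a single point; a quadric, so deg p = 2.
(c) Symmetries: mirror symmetry z ↦ −z ⇒ only even powers of z; the z-axis is an axis of rotation, so x and y enter only as x² + y².
(d) Against the integer gridlines: it crosses the y-axis at the gridline y = 0; a circular section at z = 1 has radius exactly 1.
(e) Solving for integer coefficients yields p as stated.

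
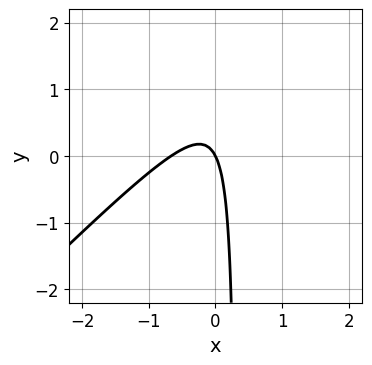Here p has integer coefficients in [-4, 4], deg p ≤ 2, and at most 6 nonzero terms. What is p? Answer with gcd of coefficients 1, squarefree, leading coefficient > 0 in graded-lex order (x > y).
(a) The degree is 2 — the shape is more complex than any degree-1 curve.
(b) From the visible intercepts: one y-axis crossing is at y = 0; one x-axis crossing is at x = 0.
(c) Matching integer coefficients to the picture gives p.

3*x^2 - 3*x*y + 2*x + y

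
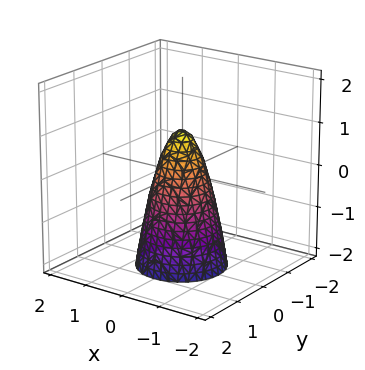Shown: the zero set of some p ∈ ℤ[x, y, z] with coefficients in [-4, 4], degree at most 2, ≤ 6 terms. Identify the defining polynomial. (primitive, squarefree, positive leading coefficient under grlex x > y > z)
3*x^2 + 3*y^2 + z - 1

First, the degree is 2 — no degree-1 surface has this shape.
Next, symmetry: the z-axis is an axis of rotation, so x and y enter only as x² + y².
Next, against the integer gridlines: it meets the z-axis at z = 1 (among the integer gridlines); a circular section at z = -1 has radius between 0 and 1.
Finally, these observations pin down the coefficients.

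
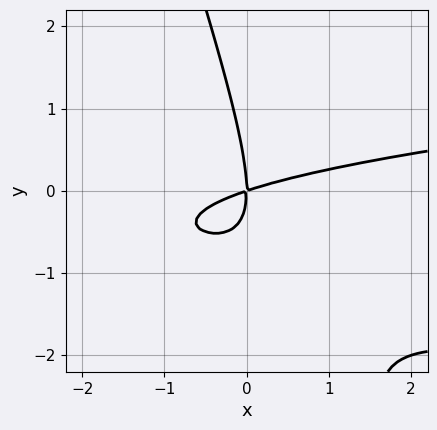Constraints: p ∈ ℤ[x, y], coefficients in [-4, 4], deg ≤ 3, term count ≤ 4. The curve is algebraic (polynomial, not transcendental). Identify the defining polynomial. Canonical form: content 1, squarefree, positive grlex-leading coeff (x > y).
3*x*y^2 + y^3 - x^2 + 3*x*y

(a) Degree: the shape is more complex than any degree-2 curve, so deg p = 3.
(b) Reading off the gridlines: it meets the y-axis at y = 0 (among the integer gridlines); one x-axis crossing is at x = 0.
(c) Matching integer coefficients to the picture gives p.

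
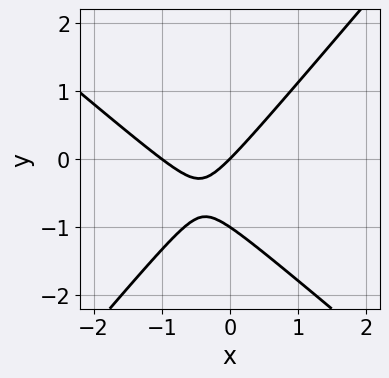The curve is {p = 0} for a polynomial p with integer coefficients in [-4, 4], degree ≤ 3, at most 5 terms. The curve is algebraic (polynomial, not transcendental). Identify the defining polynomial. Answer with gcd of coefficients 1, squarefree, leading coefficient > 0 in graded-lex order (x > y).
3*x^2 + x*y - 3*y^2 + 3*x - 3*y

Degree: the shape is more complex than any degree-1 curve, so deg p = 2.
Against the integer gridlines: among the integer gridlines, it crosses the x-axis at x ∈ {-1, 0}; the y-axis gridline crossings are at y ∈ {-1, 0}.
The integer polynomial consistent with all of this is the stated p.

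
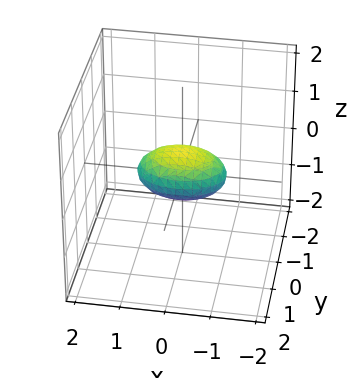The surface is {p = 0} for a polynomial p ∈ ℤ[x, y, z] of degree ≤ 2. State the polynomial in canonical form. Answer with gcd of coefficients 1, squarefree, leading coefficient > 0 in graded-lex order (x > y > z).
1. deg p = 2. Bounded and convex; a quadric.
2. Symmetries: mirror symmetry x ↦ −x ⇒ only even powers of x; mirror symmetry z ↦ −z ⇒ only even powers of z; mirror symmetry y ↦ −y ⇒ only even powers of y.
3. Observable constraints: among the integer gridlines, it crosses the x-axis at x ∈ {-1, 1}.
4. Together with the visible shape, these determine p as stated.

x^2 + 2*y^2 + 3*z^2 - 1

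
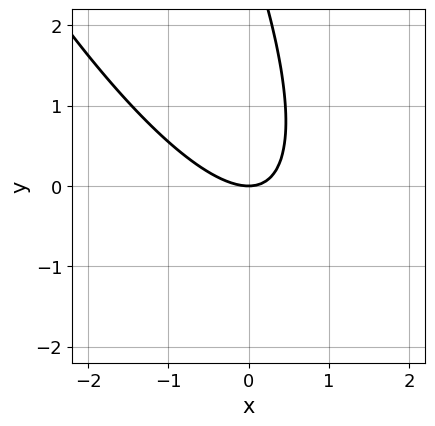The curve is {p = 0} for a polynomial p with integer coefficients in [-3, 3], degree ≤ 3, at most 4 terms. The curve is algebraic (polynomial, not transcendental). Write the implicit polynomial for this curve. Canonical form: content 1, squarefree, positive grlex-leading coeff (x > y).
1. The degree is 2 — the shape is more complex than any degree-1 curve.
2. Checking where it meets the axes: one y-axis crossing is at y = 0; one x-axis crossing is at x = 0.
3. These observations pin down the coefficients.

3*x^2 + 3*x*y + y^2 - 3*y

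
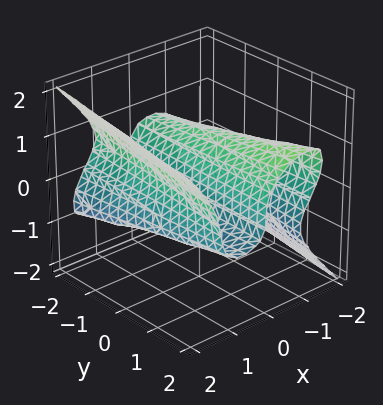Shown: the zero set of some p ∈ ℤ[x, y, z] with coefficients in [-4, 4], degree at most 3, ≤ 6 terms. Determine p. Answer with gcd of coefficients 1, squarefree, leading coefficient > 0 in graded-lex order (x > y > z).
The degree is 3 — no degree-2 surface has this shape.
Checking where it meets the axes: it crosses the z-axis at the gridline z = 0; every point of the y-axis in the box is on the surface; it meets the x-axis at x = 0 (among the integer gridlines).
Assembling these constraints gives the stated polynomial.

2*x^3 + x^2*z - x*y*z - 3*z^3 - 3*x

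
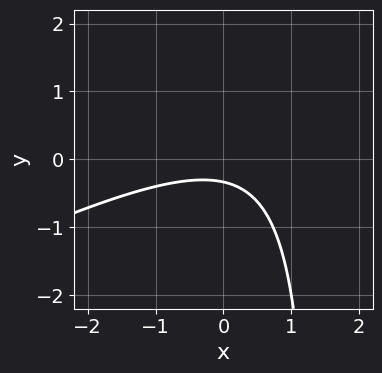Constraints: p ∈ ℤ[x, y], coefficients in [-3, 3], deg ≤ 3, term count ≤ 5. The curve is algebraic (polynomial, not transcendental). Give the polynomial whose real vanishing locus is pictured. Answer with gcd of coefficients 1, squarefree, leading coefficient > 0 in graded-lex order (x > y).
x^2 - 2*x*y + 3*y + 1

1. deg p = 2. The shape is more complex than any degree-1 curve.
2. Against the integer gridlines: it misses every integer gridline on the x-axis.
3. Assembling these constraints gives the stated polynomial.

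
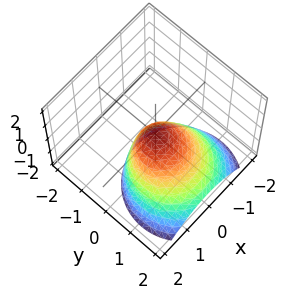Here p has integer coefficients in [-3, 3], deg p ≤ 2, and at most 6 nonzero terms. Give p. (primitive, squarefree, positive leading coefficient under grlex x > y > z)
x^2 + y^2 + y*z + z

deg p = 2.
From the axis intercepts and sections: it crosses the y-axis at the gridline y = 0; it crosses the z-axis at the gridline z = 0; it meets the x-axis at x = 0 (among the integer gridlines).
The integer polynomial consistent with all of this is the stated p.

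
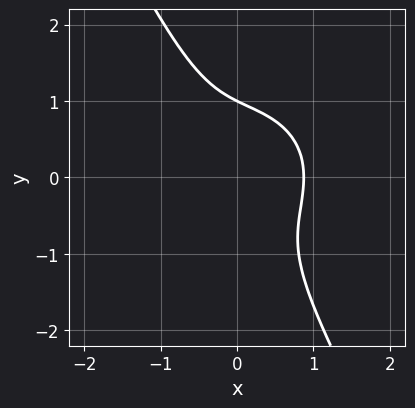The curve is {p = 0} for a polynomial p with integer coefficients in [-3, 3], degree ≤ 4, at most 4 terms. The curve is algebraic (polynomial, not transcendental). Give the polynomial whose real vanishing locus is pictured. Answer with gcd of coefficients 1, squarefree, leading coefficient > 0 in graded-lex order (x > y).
3*x^3 + 3*x*y^2 + 2*y^3 - 2

(a) deg p = 3. The shape is more complex than any degree-2 curve.
(b) Reading off the gridlines: it meets the y-axis at y = 1 (among the integer gridlines).
(c) The integer polynomial consistent with all of this is the stated p.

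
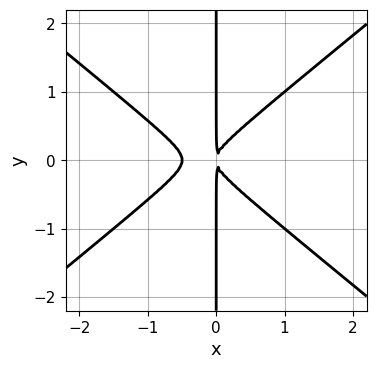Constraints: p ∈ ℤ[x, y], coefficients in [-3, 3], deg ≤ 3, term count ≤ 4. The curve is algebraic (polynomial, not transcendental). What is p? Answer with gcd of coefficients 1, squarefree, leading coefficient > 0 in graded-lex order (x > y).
2*x^3 - 3*x*y^2 + x^2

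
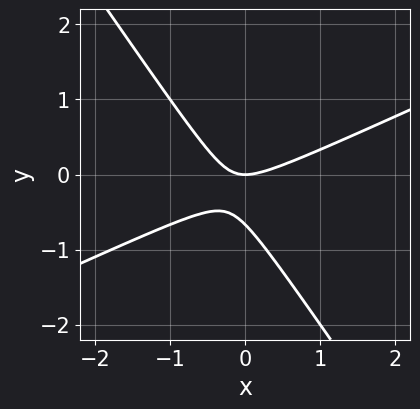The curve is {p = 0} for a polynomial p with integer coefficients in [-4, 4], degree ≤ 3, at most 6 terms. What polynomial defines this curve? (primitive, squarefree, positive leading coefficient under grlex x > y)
(a) deg p = 2. A generic line meets the curve in up to 2 points.
(b) From the visible intercepts: it crosses the x-axis at the gridline x = 0; it meets the y-axis at y = 0 (among the integer gridlines).
(c) These observations pin down the coefficients.

2*x^2 - 3*x*y - 3*y^2 - 2*y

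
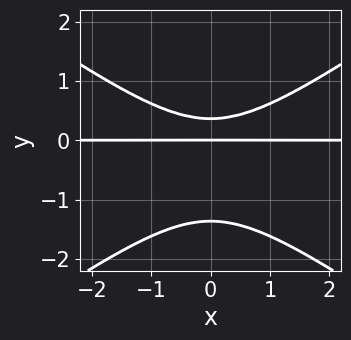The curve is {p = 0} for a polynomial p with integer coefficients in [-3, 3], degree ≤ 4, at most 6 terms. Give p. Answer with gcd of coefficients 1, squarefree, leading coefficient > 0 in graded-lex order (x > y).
x^2*y - 2*y^3 - 2*y^2 + y

The degree is 3 — no degree-2 curve has this shape.
Symmetries: the x ↦ −x reflection is a symmetry, so x appears only in even powers.
Checking where it meets the axes: one y-axis crossing is at y = 0; every point of the x-axis in the box is on the curve.
Assembling these constraints gives the stated polynomial.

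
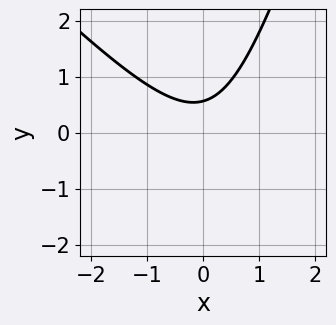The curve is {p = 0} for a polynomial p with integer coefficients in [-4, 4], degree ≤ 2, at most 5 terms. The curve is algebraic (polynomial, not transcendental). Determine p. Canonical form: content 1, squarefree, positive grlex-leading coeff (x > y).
3*x^2 + 2*x*y - y^2 - 3*y + 2

First, degree: the shape is more complex than any degree-1 curve, so deg p = 2.
Then, from the axis intercepts and sections: no x-intercept at any integer in the box.
Finally, matching integer coefficients to the picture gives p.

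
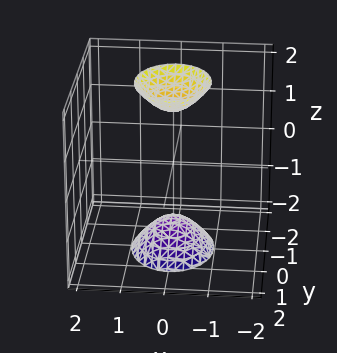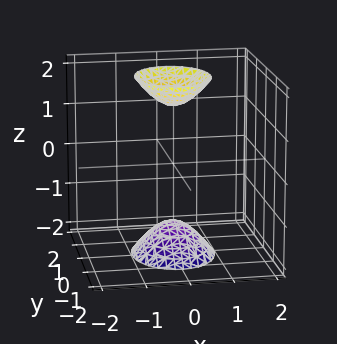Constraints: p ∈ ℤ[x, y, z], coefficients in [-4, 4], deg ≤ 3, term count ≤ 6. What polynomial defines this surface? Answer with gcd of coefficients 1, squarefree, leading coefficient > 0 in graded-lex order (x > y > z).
3*x^2 + 2*y^2 - z^2 + 2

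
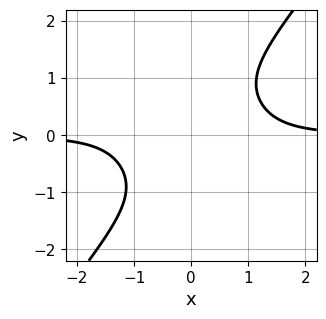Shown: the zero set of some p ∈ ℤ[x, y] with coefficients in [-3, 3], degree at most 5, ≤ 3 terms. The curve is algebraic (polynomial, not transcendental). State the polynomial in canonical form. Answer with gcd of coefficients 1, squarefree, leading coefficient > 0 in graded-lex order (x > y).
1. Degree: no degree-3 curve has this shape, so deg p = 4.
2. Checking where it meets the axes: the curve avoids every integer x-axis point in the box; it misses every integer gridline on the y-axis.
3. Solving for integer coefficients yields p as stated.

2*x^3*y - y^4 - 2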